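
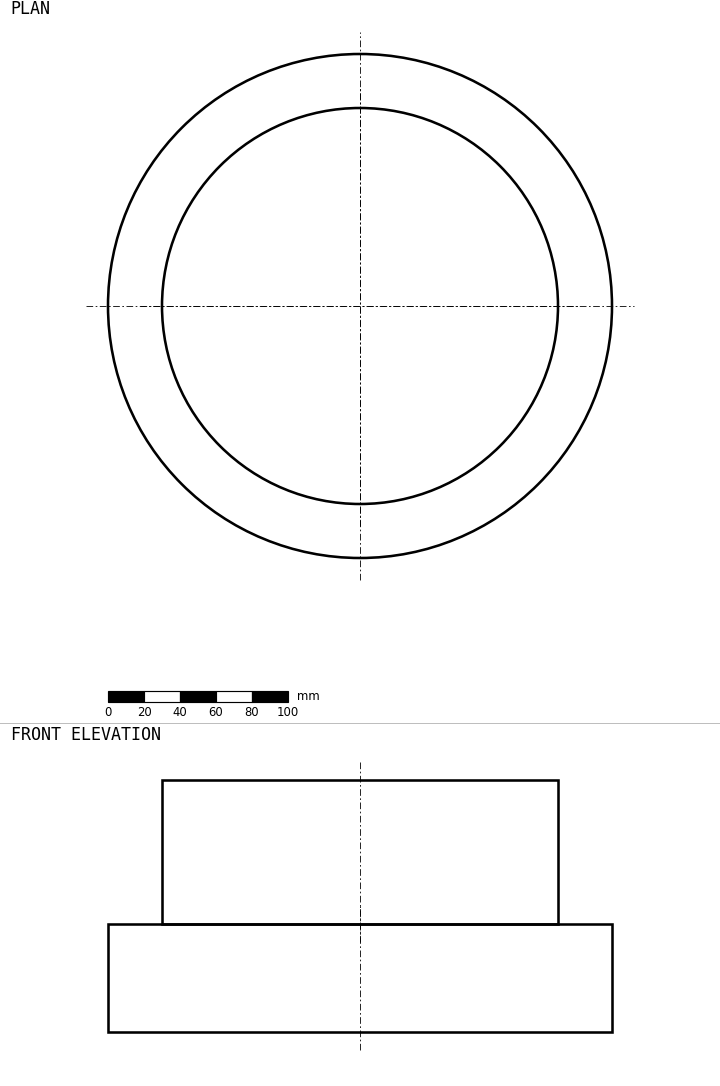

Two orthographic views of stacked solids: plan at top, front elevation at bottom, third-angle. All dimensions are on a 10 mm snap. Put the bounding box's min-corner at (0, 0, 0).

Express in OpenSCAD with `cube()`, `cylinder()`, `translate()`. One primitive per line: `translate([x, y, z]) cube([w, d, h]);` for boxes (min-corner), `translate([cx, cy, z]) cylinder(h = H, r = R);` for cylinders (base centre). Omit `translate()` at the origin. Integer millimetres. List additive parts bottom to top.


translate([140, 140, 0]) cylinder(h = 60, r = 140);
translate([140, 140, 60]) cylinder(h = 80, r = 110);


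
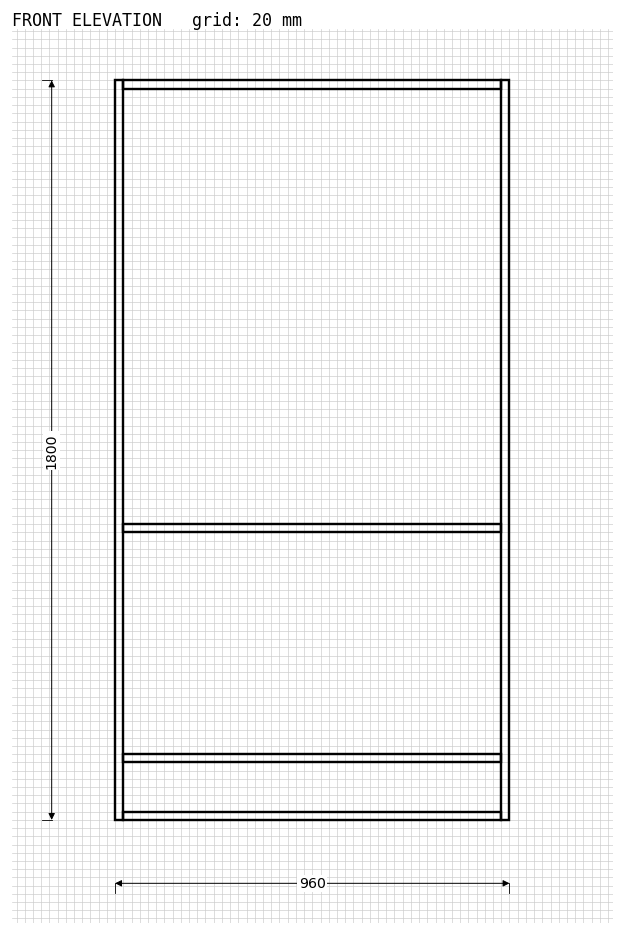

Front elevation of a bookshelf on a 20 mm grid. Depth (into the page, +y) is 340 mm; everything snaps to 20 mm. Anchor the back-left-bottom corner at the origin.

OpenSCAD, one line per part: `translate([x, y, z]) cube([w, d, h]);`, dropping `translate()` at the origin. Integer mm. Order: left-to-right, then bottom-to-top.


cube([20, 340, 1800]);
translate([20, 0, 0]) cube([920, 340, 20]);
translate([20, 0, 140]) cube([920, 340, 20]);
translate([20, 0, 700]) cube([920, 340, 20]);
translate([20, 0, 1780]) cube([920, 340, 20]);
translate([940, 0, 0]) cube([20, 340, 1800]);


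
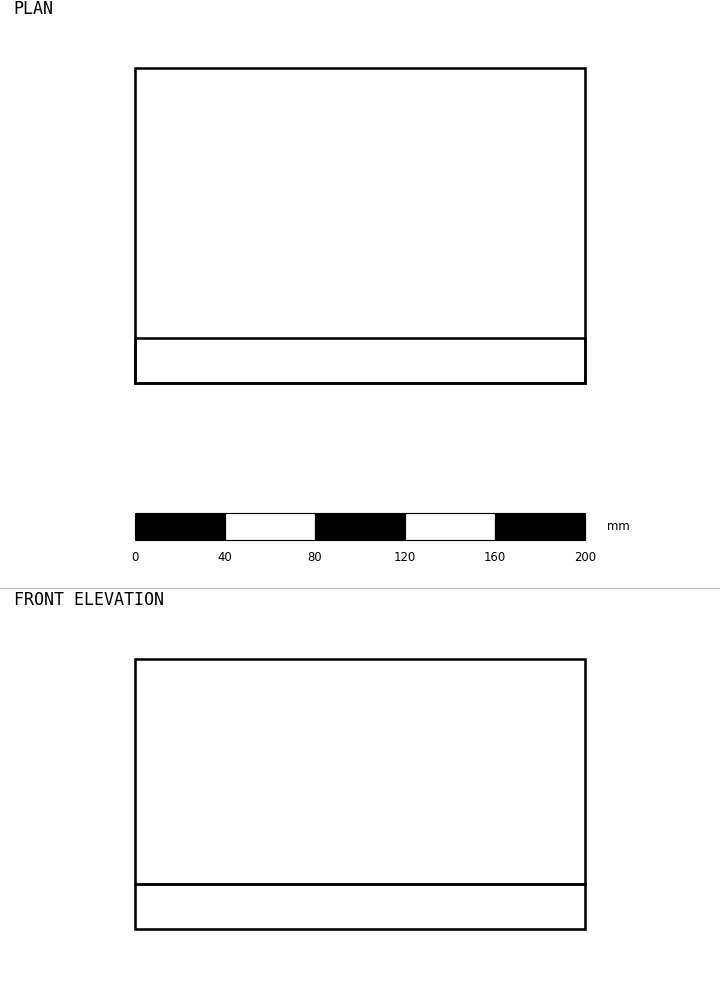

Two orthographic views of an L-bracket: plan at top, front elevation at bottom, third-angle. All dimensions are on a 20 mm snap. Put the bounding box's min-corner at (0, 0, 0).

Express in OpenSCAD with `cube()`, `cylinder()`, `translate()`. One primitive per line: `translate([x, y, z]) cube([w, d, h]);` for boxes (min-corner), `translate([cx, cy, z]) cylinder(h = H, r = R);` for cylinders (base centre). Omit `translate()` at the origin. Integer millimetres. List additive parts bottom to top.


cube([200, 140, 20]);
translate([0, 0, 20]) cube([200, 20, 100]);


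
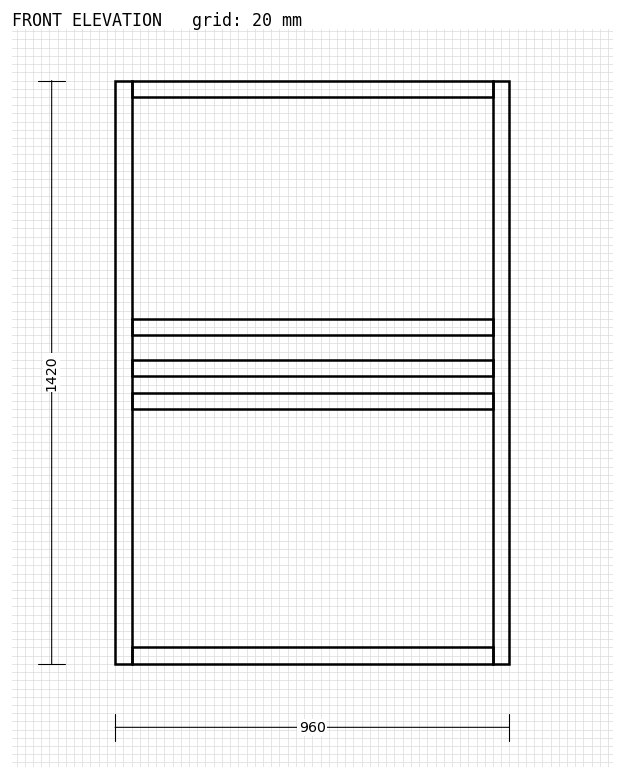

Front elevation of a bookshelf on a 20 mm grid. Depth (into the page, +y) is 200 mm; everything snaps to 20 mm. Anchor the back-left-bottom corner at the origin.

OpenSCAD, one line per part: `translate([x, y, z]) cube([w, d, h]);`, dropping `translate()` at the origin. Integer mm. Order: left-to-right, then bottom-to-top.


cube([40, 200, 1420]);
translate([40, 0, 0]) cube([880, 200, 40]);
translate([40, 0, 620]) cube([880, 200, 40]);
translate([40, 0, 700]) cube([880, 200, 40]);
translate([40, 0, 800]) cube([880, 200, 40]);
translate([40, 0, 1380]) cube([880, 200, 40]);
translate([920, 0, 0]) cube([40, 200, 1420]);


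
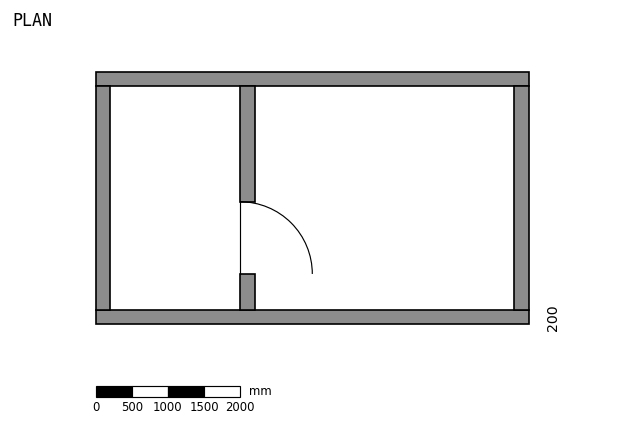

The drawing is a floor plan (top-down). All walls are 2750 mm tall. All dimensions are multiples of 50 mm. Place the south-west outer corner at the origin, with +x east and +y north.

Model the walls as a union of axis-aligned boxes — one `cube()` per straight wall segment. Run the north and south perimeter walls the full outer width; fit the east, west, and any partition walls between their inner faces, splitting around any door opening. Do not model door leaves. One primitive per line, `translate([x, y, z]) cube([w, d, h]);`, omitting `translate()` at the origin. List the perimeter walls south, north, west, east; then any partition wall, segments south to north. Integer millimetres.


cube([6000, 200, 2750]);
translate([0, 3300, 0]) cube([6000, 200, 2750]);
translate([0, 200, 0]) cube([200, 3100, 2750]);
translate([5800, 200, 0]) cube([200, 3100, 2750]);
translate([2000, 200, 0]) cube([200, 500, 2750]);
translate([2000, 1700, 0]) cube([200, 1600, 2750]);


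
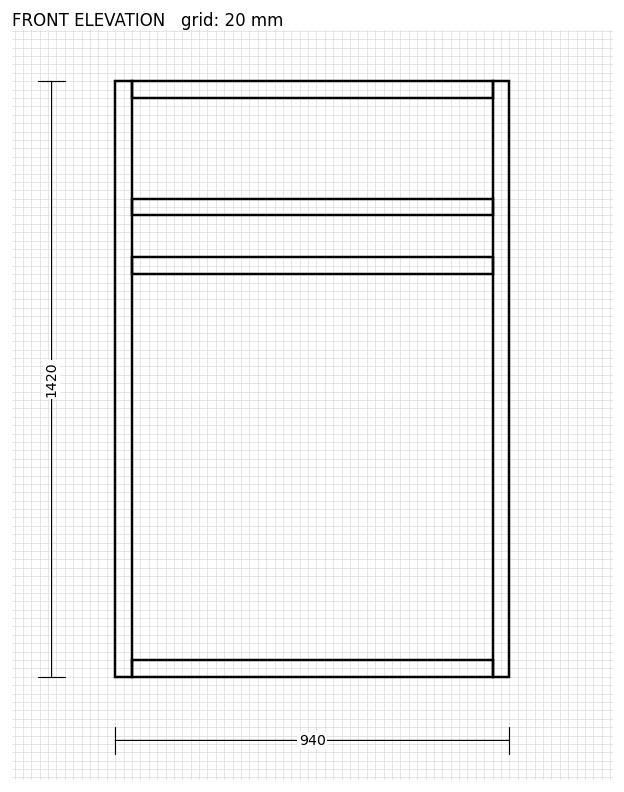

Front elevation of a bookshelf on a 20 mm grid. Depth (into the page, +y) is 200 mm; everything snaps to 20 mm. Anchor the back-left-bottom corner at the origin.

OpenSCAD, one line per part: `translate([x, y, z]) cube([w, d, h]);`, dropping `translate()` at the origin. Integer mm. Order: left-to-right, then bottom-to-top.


cube([40, 200, 1420]);
translate([40, 0, 0]) cube([860, 200, 40]);
translate([40, 0, 960]) cube([860, 200, 40]);
translate([40, 0, 1100]) cube([860, 200, 40]);
translate([40, 0, 1380]) cube([860, 200, 40]);
translate([900, 0, 0]) cube([40, 200, 1420]);


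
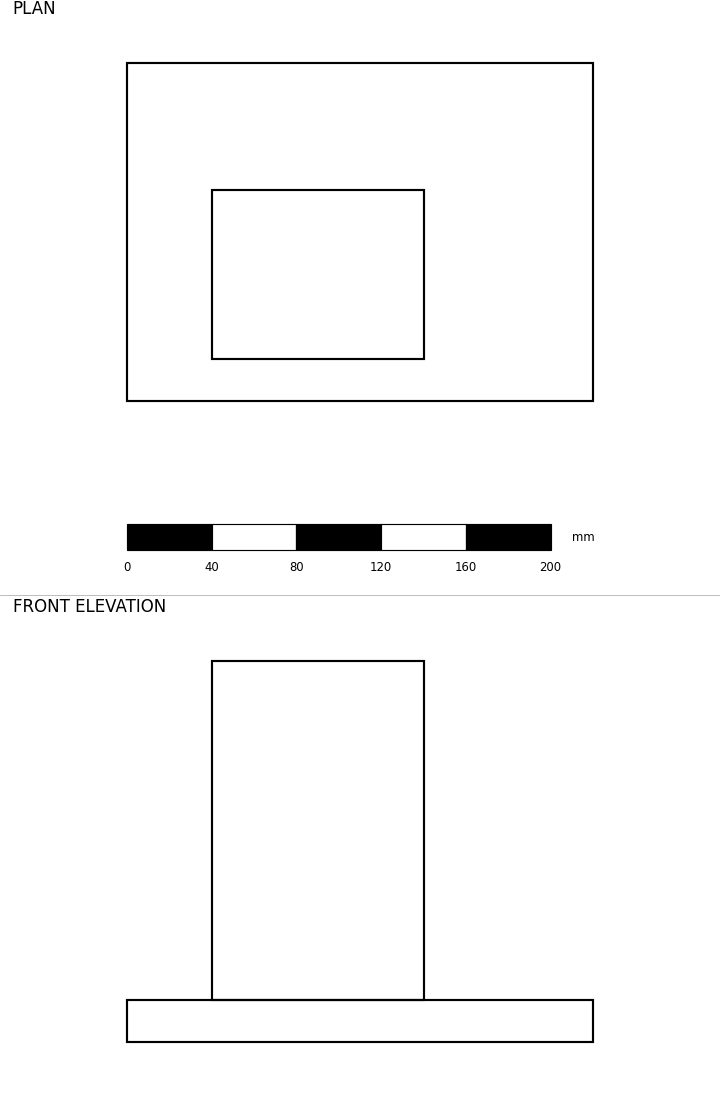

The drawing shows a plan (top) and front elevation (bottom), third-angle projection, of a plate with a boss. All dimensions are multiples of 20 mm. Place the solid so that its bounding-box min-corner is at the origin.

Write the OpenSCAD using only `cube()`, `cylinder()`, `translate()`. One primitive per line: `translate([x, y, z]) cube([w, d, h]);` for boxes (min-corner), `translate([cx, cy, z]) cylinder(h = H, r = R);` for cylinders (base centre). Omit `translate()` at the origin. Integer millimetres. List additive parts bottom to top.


cube([220, 160, 20]);
translate([40, 20, 20]) cube([100, 80, 160]);


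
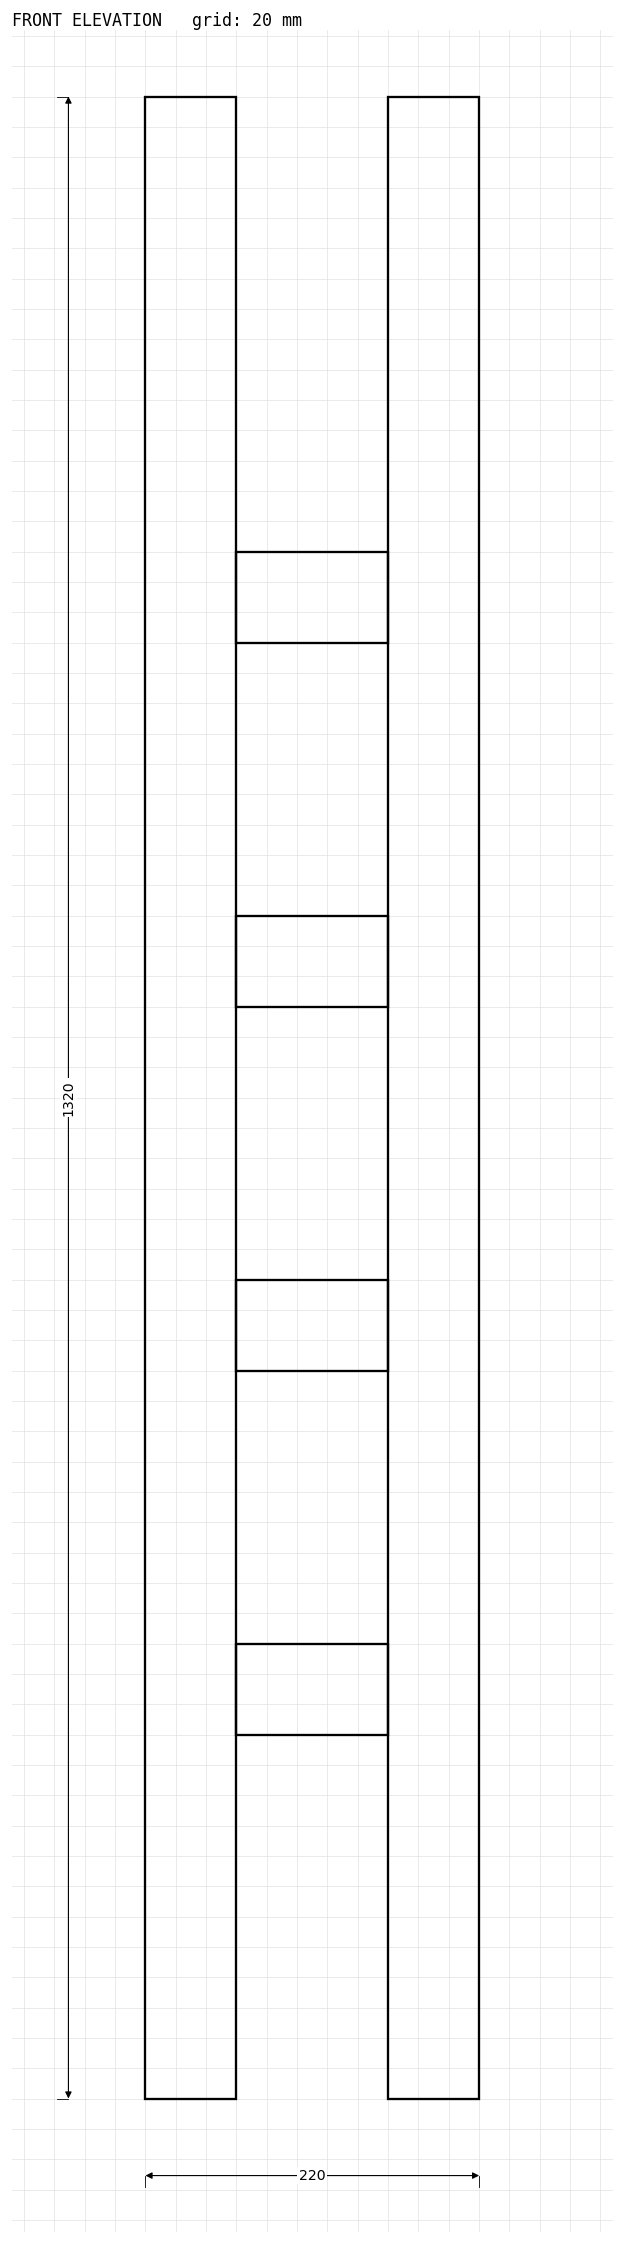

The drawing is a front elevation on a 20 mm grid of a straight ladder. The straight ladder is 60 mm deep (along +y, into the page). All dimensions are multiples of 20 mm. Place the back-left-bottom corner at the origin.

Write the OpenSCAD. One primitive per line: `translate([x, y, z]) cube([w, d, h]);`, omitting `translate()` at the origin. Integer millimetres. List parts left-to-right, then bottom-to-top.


cube([60, 60, 1320]);
translate([60, 0, 240]) cube([100, 60, 60]);
translate([60, 0, 480]) cube([100, 60, 60]);
translate([60, 0, 720]) cube([100, 60, 60]);
translate([60, 0, 960]) cube([100, 60, 60]);
translate([160, 0, 0]) cube([60, 60, 1320]);


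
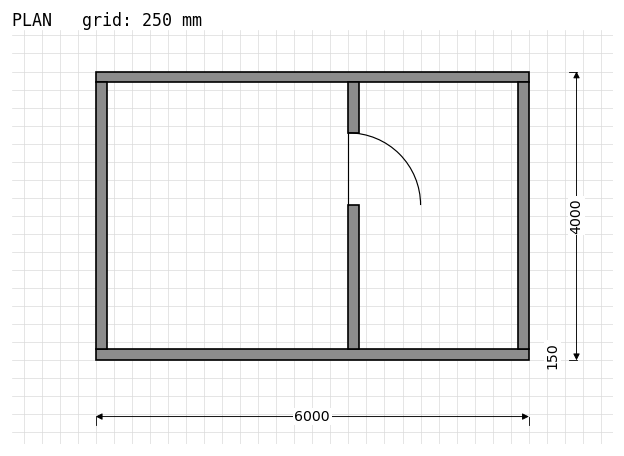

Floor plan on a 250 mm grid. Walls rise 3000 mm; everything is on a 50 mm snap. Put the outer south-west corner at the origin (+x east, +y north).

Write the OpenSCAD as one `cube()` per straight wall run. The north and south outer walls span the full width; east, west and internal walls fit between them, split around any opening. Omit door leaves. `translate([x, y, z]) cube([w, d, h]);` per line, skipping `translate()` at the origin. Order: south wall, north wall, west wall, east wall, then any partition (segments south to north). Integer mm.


cube([6000, 150, 3000]);
translate([0, 3850, 0]) cube([6000, 150, 3000]);
translate([0, 150, 0]) cube([150, 3700, 3000]);
translate([5850, 150, 0]) cube([150, 3700, 3000]);
translate([3500, 150, 0]) cube([150, 2000, 3000]);
translate([3500, 3150, 0]) cube([150, 700, 3000]);


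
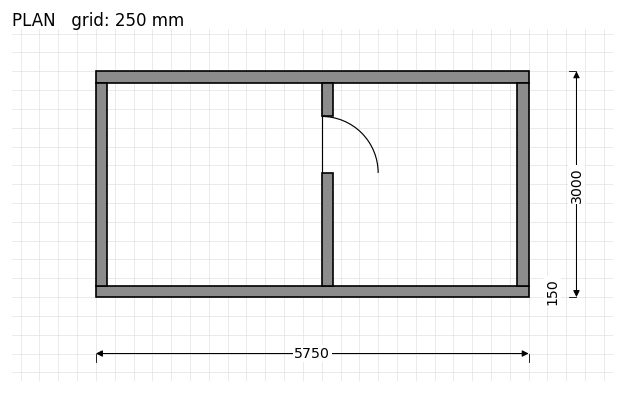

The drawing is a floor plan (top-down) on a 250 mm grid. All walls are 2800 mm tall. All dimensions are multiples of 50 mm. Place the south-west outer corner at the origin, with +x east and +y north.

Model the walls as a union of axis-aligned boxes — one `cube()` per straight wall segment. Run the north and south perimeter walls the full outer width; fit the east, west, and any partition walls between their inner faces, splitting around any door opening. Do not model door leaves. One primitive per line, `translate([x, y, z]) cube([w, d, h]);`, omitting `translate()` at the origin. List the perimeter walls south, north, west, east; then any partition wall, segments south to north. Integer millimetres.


cube([5750, 150, 2800]);
translate([0, 2850, 0]) cube([5750, 150, 2800]);
translate([0, 150, 0]) cube([150, 2700, 2800]);
translate([5600, 150, 0]) cube([150, 2700, 2800]);
translate([3000, 150, 0]) cube([150, 1500, 2800]);
translate([3000, 2400, 0]) cube([150, 450, 2800]);


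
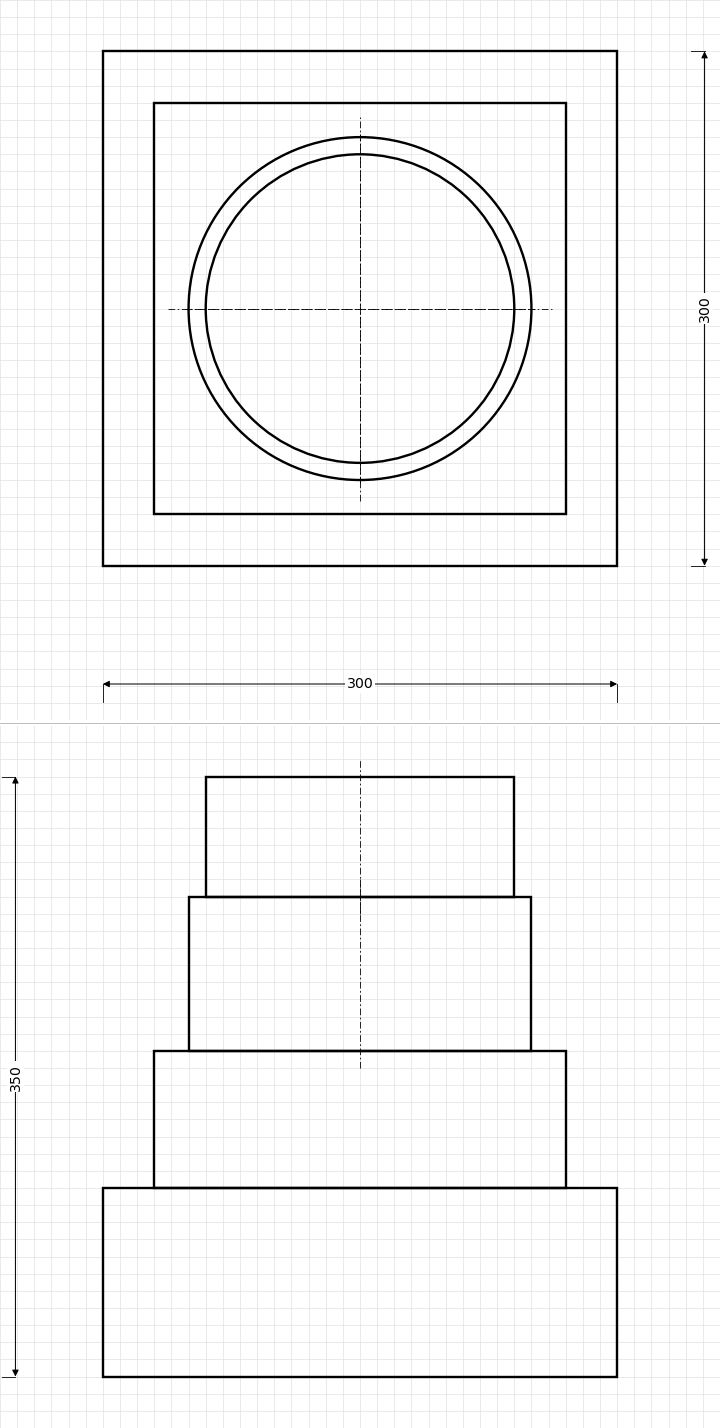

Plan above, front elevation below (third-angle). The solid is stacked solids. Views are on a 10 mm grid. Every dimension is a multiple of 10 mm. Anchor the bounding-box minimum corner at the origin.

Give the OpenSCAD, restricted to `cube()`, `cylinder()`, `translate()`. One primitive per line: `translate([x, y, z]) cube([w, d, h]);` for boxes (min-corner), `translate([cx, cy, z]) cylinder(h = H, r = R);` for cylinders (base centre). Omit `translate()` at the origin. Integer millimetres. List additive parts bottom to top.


cube([300, 300, 110]);
translate([30, 30, 110]) cube([240, 240, 80]);
translate([150, 150, 190]) cylinder(h = 90, r = 100);
translate([150, 150, 280]) cylinder(h = 70, r = 90);


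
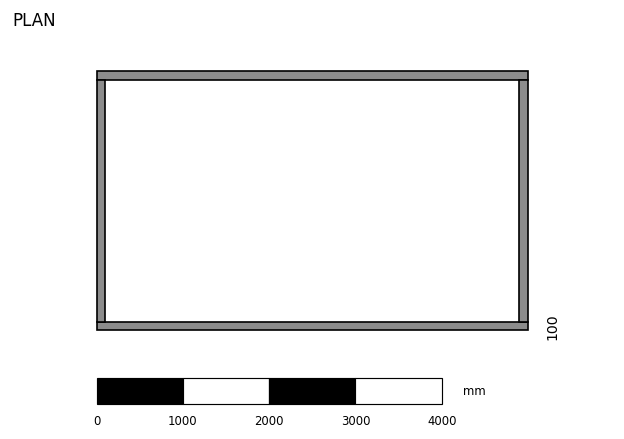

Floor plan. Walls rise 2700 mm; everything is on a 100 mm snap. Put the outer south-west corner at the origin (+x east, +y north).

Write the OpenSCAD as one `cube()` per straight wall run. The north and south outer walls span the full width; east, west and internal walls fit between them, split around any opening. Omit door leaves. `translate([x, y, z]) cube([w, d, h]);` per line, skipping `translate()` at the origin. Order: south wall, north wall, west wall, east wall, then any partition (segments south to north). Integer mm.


cube([5000, 100, 2700]);
translate([0, 2900, 0]) cube([5000, 100, 2700]);
translate([0, 100, 0]) cube([100, 2800, 2700]);
translate([4900, 100, 0]) cube([100, 2800, 2700]);


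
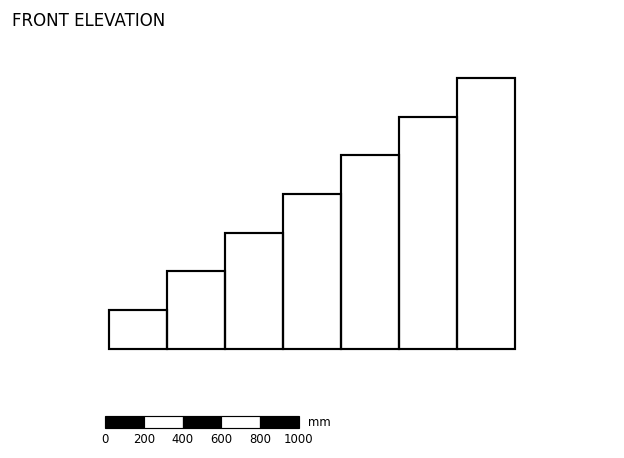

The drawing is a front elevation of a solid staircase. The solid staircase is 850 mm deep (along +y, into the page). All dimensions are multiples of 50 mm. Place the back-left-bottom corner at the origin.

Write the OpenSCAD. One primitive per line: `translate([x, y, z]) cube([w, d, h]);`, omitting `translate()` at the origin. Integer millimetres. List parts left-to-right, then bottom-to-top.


cube([300, 850, 200]);
translate([300, 0, 0]) cube([300, 850, 400]);
translate([600, 0, 0]) cube([300, 850, 600]);
translate([900, 0, 0]) cube([300, 850, 800]);
translate([1200, 0, 0]) cube([300, 850, 1000]);
translate([1500, 0, 0]) cube([300, 850, 1200]);
translate([1800, 0, 0]) cube([300, 850, 1400]);


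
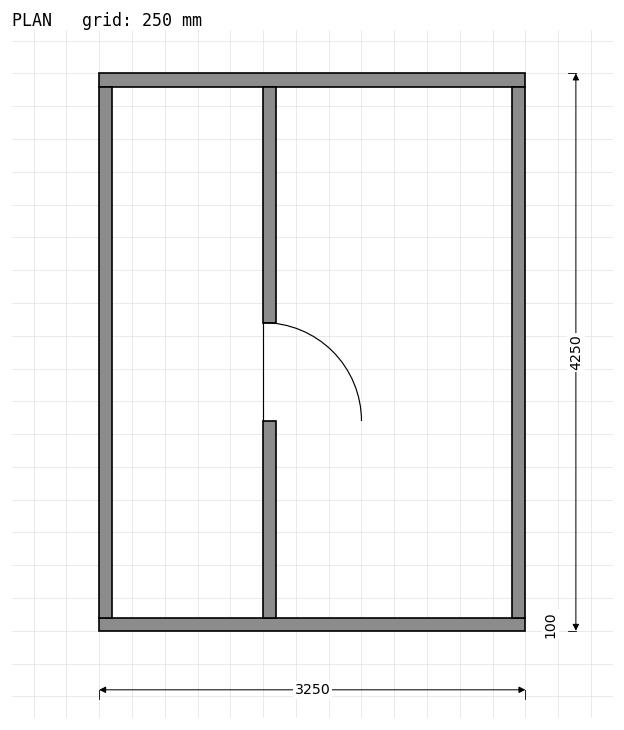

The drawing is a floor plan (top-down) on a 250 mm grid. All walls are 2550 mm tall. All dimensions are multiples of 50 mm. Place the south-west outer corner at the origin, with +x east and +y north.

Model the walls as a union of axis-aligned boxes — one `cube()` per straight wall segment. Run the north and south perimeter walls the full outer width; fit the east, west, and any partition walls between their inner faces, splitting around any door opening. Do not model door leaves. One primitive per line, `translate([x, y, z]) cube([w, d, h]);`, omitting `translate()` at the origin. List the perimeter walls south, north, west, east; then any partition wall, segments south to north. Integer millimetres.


cube([3250, 100, 2550]);
translate([0, 4150, 0]) cube([3250, 100, 2550]);
translate([0, 100, 0]) cube([100, 4050, 2550]);
translate([3150, 100, 0]) cube([100, 4050, 2550]);
translate([1250, 100, 0]) cube([100, 1500, 2550]);
translate([1250, 2350, 0]) cube([100, 1800, 2550]);


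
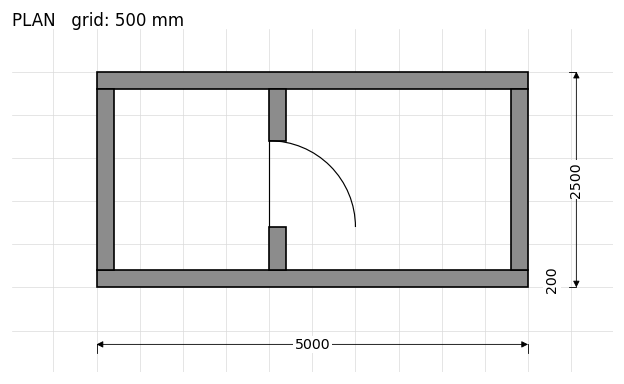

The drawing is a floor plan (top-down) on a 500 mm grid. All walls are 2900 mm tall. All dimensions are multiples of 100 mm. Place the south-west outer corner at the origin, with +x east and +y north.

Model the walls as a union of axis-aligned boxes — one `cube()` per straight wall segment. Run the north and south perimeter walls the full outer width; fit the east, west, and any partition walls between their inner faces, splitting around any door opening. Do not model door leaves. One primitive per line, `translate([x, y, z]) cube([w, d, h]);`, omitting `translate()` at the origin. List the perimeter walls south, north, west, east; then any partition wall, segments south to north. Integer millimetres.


cube([5000, 200, 2900]);
translate([0, 2300, 0]) cube([5000, 200, 2900]);
translate([0, 200, 0]) cube([200, 2100, 2900]);
translate([4800, 200, 0]) cube([200, 2100, 2900]);
translate([2000, 200, 0]) cube([200, 500, 2900]);
translate([2000, 1700, 0]) cube([200, 600, 2900]);


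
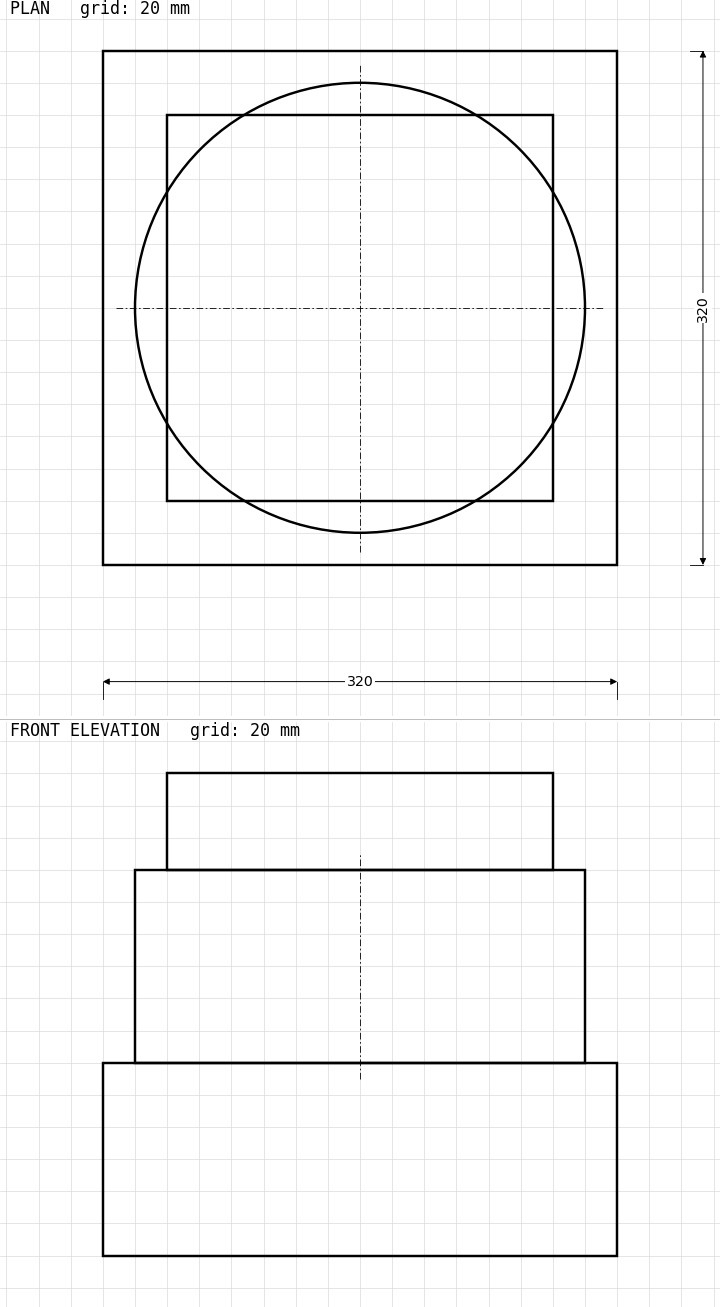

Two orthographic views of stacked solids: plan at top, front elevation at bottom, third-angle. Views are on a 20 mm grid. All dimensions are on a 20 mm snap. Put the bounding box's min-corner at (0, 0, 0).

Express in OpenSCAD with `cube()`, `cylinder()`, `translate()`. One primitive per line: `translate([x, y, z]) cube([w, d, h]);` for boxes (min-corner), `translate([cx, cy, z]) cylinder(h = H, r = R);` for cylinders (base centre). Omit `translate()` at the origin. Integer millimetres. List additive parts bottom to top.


cube([320, 320, 120]);
translate([160, 160, 120]) cylinder(h = 120, r = 140);
translate([40, 40, 240]) cube([240, 240, 60]);


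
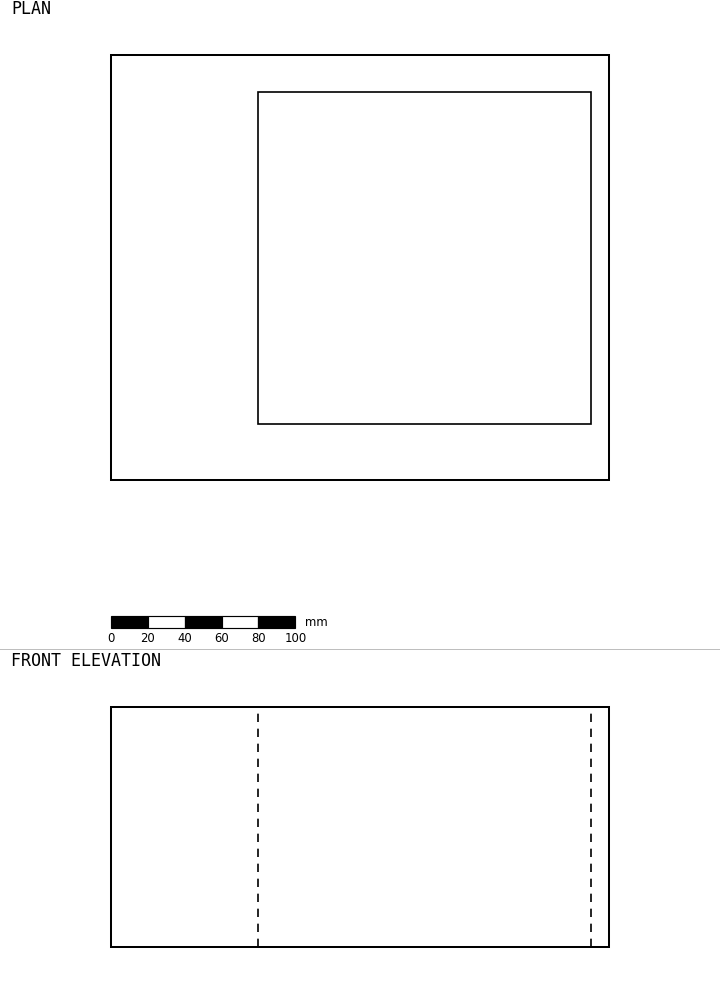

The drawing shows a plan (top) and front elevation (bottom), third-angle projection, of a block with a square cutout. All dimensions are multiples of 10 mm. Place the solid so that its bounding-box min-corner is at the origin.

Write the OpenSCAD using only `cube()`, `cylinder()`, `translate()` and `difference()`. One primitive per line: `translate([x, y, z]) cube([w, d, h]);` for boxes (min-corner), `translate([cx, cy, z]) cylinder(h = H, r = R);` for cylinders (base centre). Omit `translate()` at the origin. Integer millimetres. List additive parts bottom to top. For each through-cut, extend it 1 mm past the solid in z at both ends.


difference() {
  cube([270, 230, 130]);
  translate([80, 30, -1]) cube([180, 180, 132]);
}


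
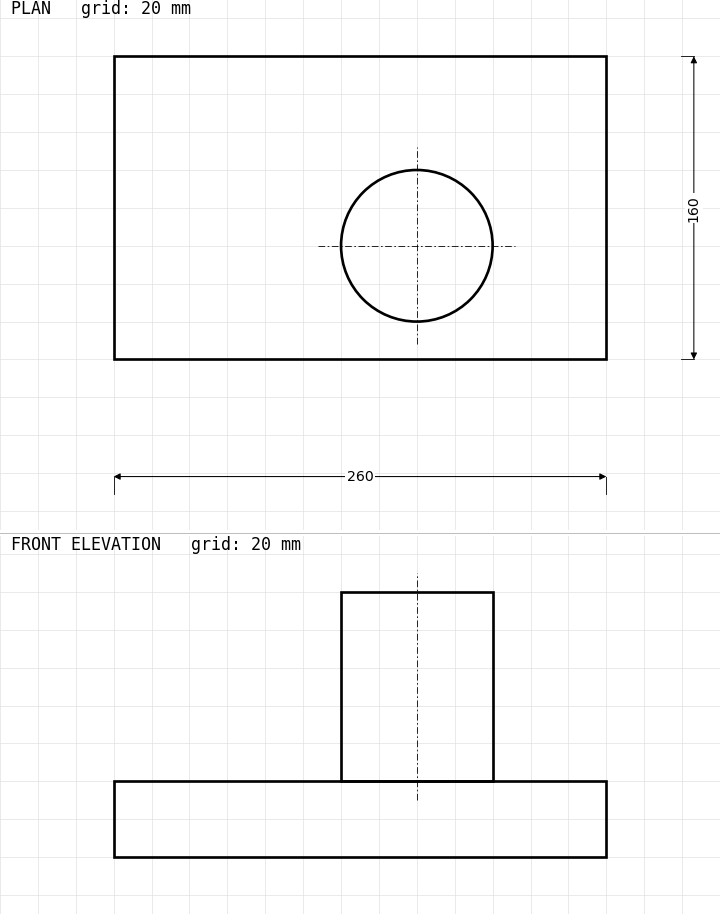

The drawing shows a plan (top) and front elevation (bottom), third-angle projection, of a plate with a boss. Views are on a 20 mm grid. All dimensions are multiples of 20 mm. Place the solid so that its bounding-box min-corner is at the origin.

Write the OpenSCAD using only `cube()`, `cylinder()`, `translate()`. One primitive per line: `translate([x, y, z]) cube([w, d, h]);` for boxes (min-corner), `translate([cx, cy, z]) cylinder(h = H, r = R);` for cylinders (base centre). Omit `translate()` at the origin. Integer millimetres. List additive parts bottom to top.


cube([260, 160, 40]);
translate([160, 60, 40]) cylinder(h = 100, r = 40);


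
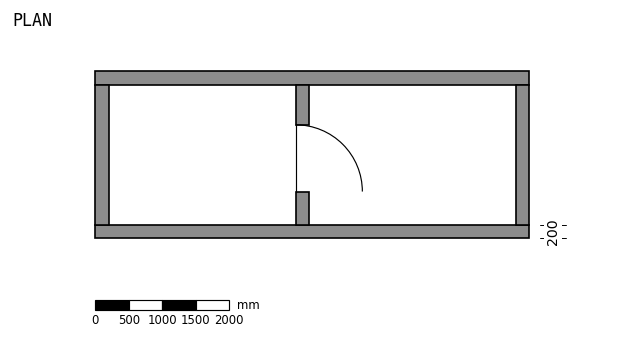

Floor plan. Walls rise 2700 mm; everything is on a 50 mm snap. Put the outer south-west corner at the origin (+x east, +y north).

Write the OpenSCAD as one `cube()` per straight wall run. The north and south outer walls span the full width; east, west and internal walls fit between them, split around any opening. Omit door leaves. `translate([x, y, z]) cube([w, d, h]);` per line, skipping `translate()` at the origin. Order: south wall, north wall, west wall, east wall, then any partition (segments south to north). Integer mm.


cube([6500, 200, 2700]);
translate([0, 2300, 0]) cube([6500, 200, 2700]);
translate([0, 200, 0]) cube([200, 2100, 2700]);
translate([6300, 200, 0]) cube([200, 2100, 2700]);
translate([3000, 200, 0]) cube([200, 500, 2700]);
translate([3000, 1700, 0]) cube([200, 600, 2700]);


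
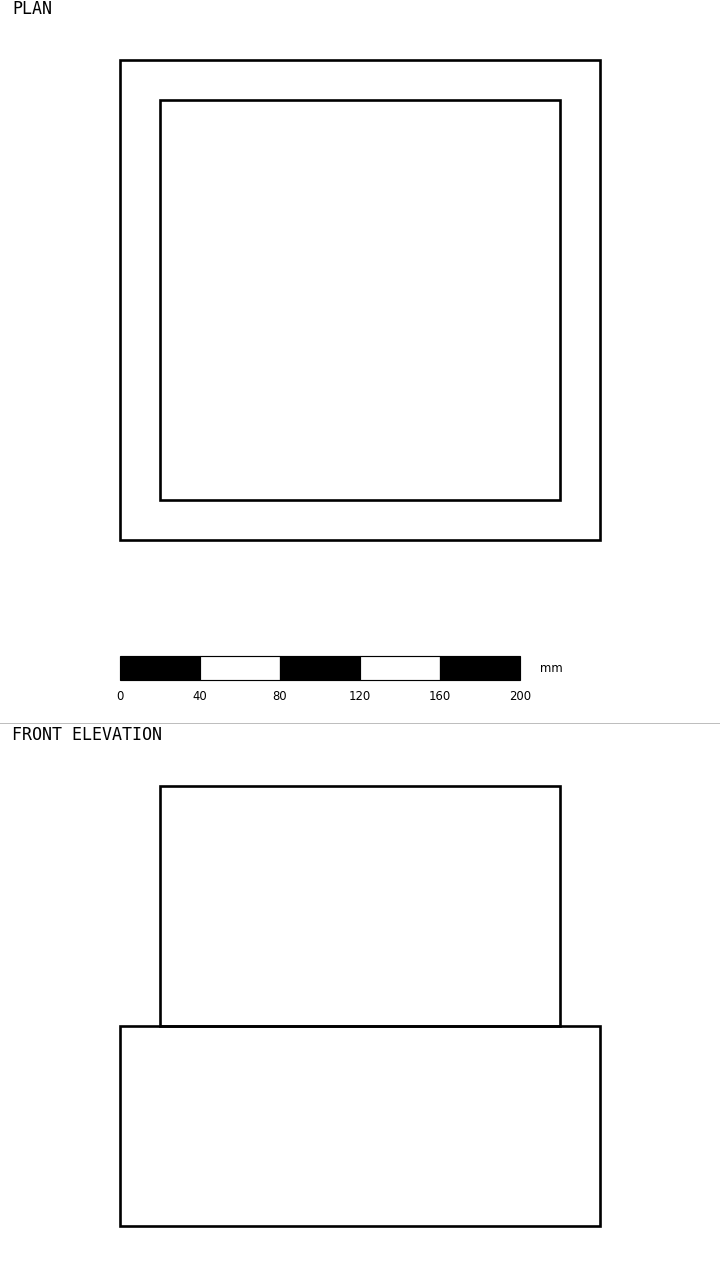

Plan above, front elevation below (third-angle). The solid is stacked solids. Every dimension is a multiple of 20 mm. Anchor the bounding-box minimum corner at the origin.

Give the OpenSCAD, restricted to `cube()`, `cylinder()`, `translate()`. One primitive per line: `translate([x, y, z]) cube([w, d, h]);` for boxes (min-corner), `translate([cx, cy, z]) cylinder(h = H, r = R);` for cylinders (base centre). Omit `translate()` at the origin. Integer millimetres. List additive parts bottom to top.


cube([240, 240, 100]);
translate([20, 20, 100]) cube([200, 200, 120]);


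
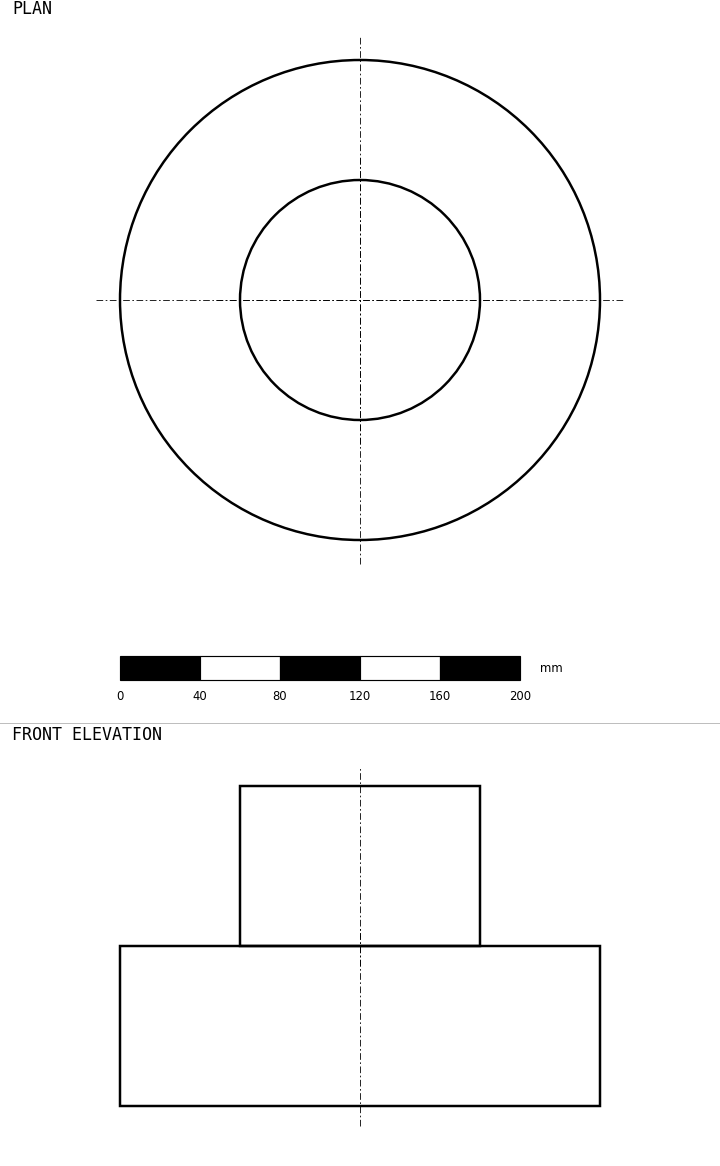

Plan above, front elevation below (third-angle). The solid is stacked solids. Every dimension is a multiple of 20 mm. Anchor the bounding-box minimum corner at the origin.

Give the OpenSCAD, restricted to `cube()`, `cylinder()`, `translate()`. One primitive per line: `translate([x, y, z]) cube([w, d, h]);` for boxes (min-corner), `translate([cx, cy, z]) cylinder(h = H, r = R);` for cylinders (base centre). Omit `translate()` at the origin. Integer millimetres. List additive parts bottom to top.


translate([120, 120, 0]) cylinder(h = 80, r = 120);
translate([120, 120, 80]) cylinder(h = 80, r = 60);


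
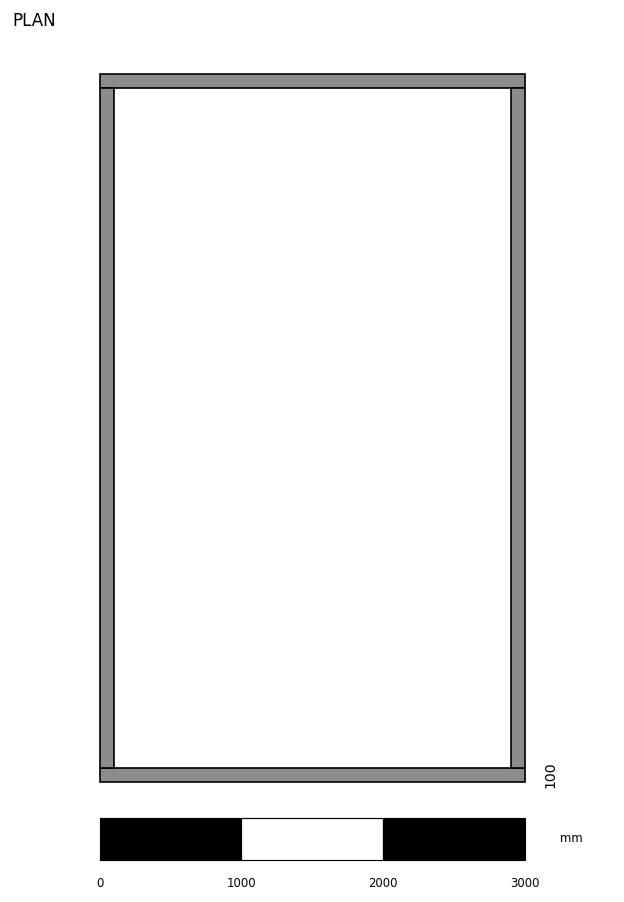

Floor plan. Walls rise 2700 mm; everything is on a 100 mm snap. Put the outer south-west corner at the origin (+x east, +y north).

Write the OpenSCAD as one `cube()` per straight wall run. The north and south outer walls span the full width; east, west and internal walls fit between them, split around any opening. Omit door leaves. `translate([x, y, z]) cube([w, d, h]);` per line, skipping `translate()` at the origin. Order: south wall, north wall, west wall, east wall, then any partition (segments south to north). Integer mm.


cube([3000, 100, 2700]);
translate([0, 4900, 0]) cube([3000, 100, 2700]);
translate([0, 100, 0]) cube([100, 4800, 2700]);
translate([2900, 100, 0]) cube([100, 4800, 2700]);


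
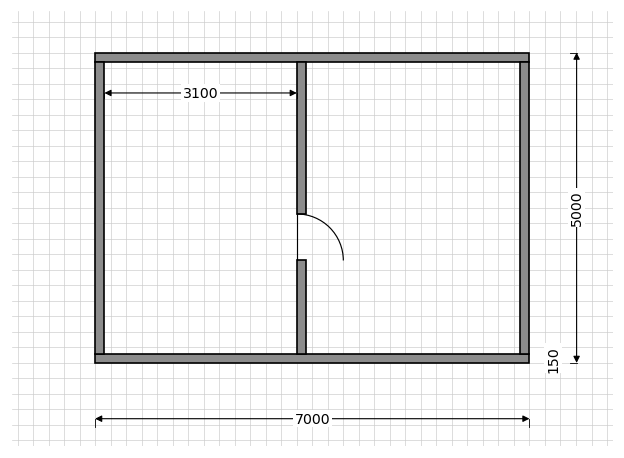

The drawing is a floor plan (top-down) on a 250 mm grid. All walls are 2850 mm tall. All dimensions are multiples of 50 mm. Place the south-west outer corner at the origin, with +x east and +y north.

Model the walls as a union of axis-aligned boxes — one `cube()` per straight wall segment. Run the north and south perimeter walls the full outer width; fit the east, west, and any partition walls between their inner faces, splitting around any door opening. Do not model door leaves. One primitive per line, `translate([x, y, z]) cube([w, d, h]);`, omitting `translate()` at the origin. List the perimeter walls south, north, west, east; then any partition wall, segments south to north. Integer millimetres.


cube([7000, 150, 2850]);
translate([0, 4850, 0]) cube([7000, 150, 2850]);
translate([0, 150, 0]) cube([150, 4700, 2850]);
translate([6850, 150, 0]) cube([150, 4700, 2850]);
translate([3250, 150, 0]) cube([150, 1500, 2850]);
translate([3250, 2400, 0]) cube([150, 2450, 2850]);


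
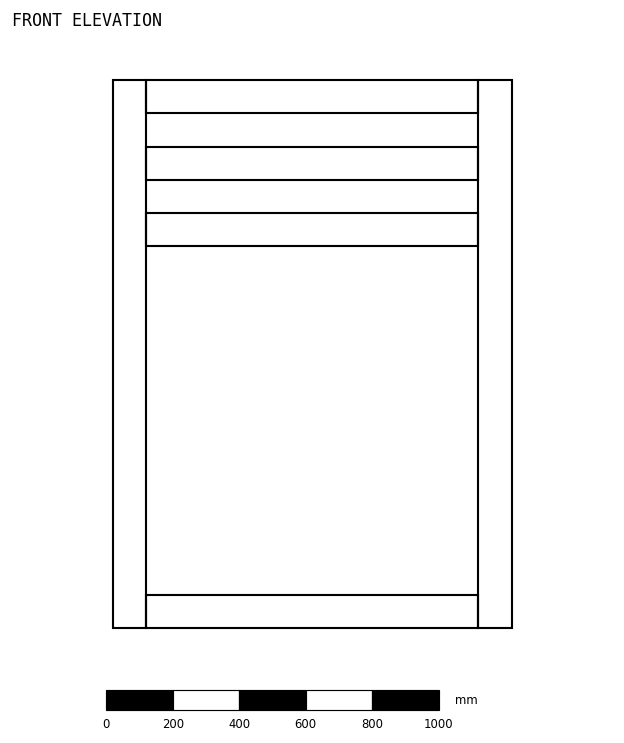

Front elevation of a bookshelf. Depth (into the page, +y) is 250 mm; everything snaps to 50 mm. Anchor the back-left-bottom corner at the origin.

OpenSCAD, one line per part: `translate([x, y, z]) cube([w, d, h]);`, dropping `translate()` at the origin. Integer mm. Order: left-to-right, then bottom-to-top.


cube([100, 250, 1650]);
translate([100, 0, 0]) cube([1000, 250, 100]);
translate([100, 0, 1150]) cube([1000, 250, 100]);
translate([100, 0, 1350]) cube([1000, 250, 100]);
translate([100, 0, 1550]) cube([1000, 250, 100]);
translate([1100, 0, 0]) cube([100, 250, 1650]);


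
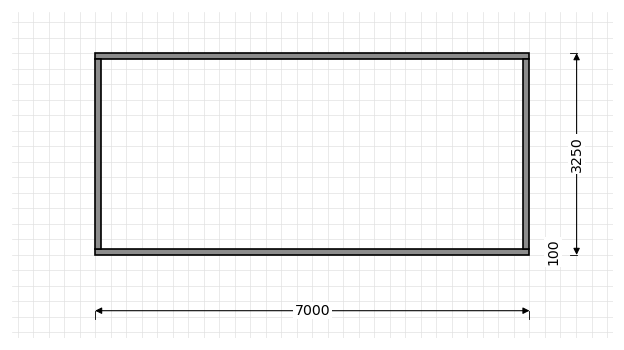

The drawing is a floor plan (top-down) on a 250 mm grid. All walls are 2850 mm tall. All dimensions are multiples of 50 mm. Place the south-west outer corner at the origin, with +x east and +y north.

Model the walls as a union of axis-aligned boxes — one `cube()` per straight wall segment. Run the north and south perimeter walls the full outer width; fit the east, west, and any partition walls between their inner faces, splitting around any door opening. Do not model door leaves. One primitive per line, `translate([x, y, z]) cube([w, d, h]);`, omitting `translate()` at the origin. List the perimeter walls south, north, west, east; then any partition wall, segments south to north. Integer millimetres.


cube([7000, 100, 2850]);
translate([0, 3150, 0]) cube([7000, 100, 2850]);
translate([0, 100, 0]) cube([100, 3050, 2850]);
translate([6900, 100, 0]) cube([100, 3050, 2850]);


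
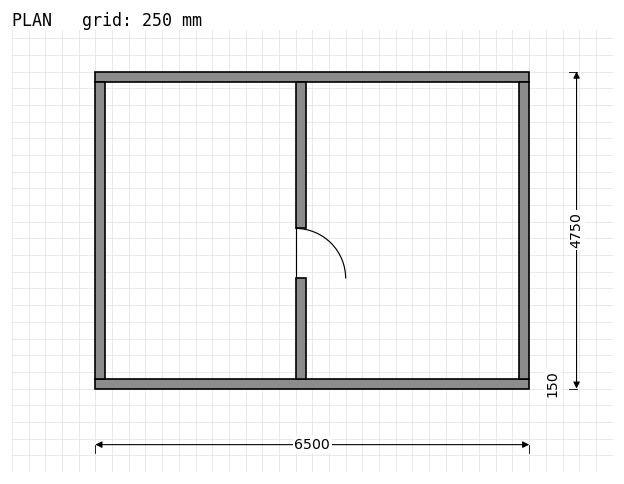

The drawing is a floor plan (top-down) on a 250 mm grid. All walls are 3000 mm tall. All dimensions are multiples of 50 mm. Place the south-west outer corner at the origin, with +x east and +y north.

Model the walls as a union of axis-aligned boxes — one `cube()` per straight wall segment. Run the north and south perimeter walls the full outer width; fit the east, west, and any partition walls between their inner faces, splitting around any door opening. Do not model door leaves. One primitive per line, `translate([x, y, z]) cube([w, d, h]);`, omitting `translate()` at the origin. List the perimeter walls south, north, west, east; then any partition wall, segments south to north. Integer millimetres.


cube([6500, 150, 3000]);
translate([0, 4600, 0]) cube([6500, 150, 3000]);
translate([0, 150, 0]) cube([150, 4450, 3000]);
translate([6350, 150, 0]) cube([150, 4450, 3000]);
translate([3000, 150, 0]) cube([150, 1500, 3000]);
translate([3000, 2400, 0]) cube([150, 2200, 3000]);


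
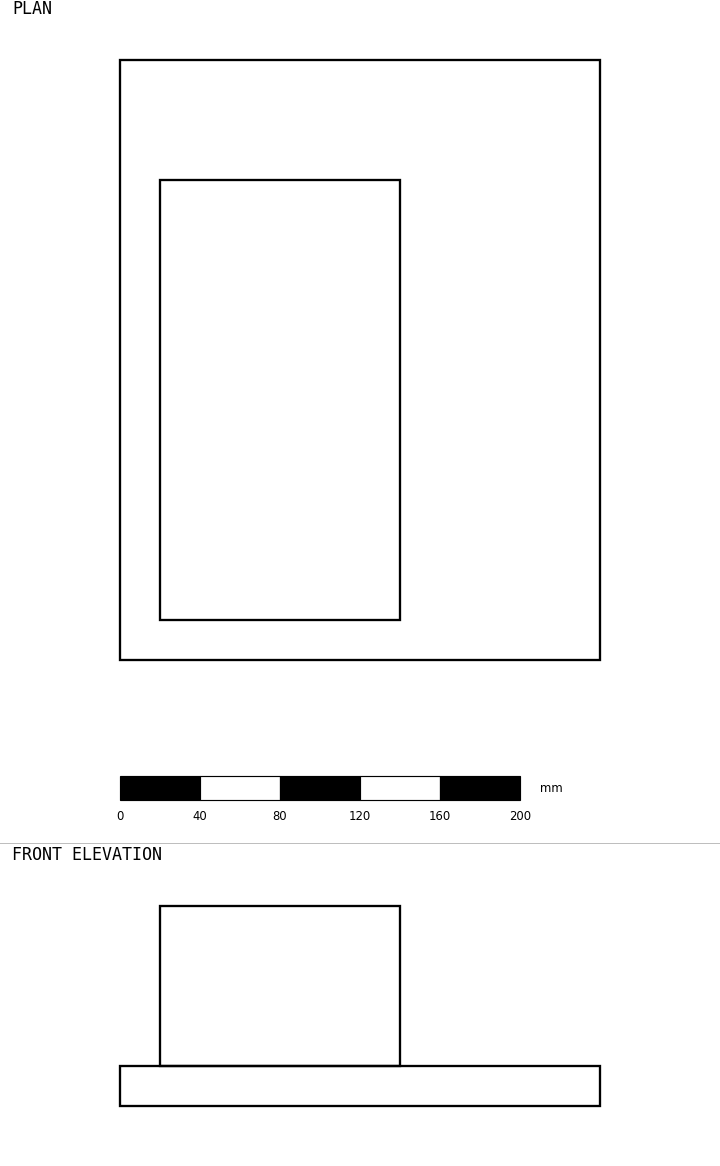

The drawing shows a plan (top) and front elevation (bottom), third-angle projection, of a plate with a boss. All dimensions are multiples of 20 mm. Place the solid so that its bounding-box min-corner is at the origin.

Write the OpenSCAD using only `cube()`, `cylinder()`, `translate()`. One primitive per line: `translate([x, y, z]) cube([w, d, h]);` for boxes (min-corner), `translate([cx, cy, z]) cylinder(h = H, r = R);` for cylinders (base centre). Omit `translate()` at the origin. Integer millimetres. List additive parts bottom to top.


cube([240, 300, 20]);
translate([20, 20, 20]) cube([120, 220, 80]);


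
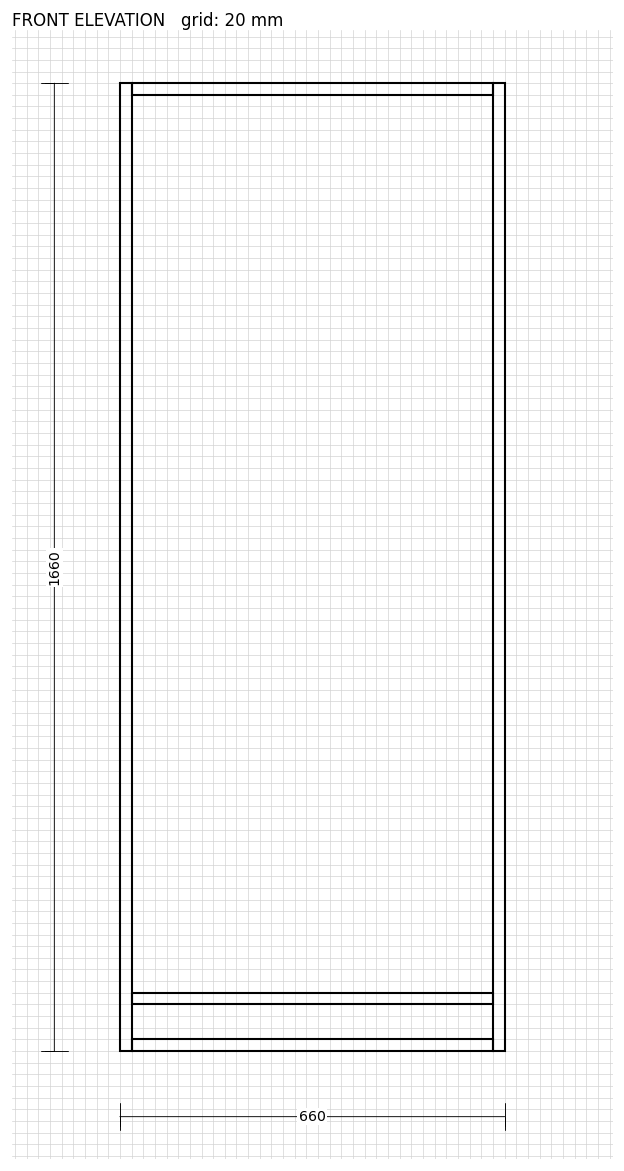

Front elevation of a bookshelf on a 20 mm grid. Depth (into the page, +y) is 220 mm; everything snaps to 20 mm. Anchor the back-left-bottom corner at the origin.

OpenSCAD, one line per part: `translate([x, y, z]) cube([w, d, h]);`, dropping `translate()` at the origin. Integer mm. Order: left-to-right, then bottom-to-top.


cube([20, 220, 1660]);
translate([20, 0, 0]) cube([620, 220, 20]);
translate([20, 0, 80]) cube([620, 220, 20]);
translate([20, 0, 1640]) cube([620, 220, 20]);
translate([640, 0, 0]) cube([20, 220, 1660]);


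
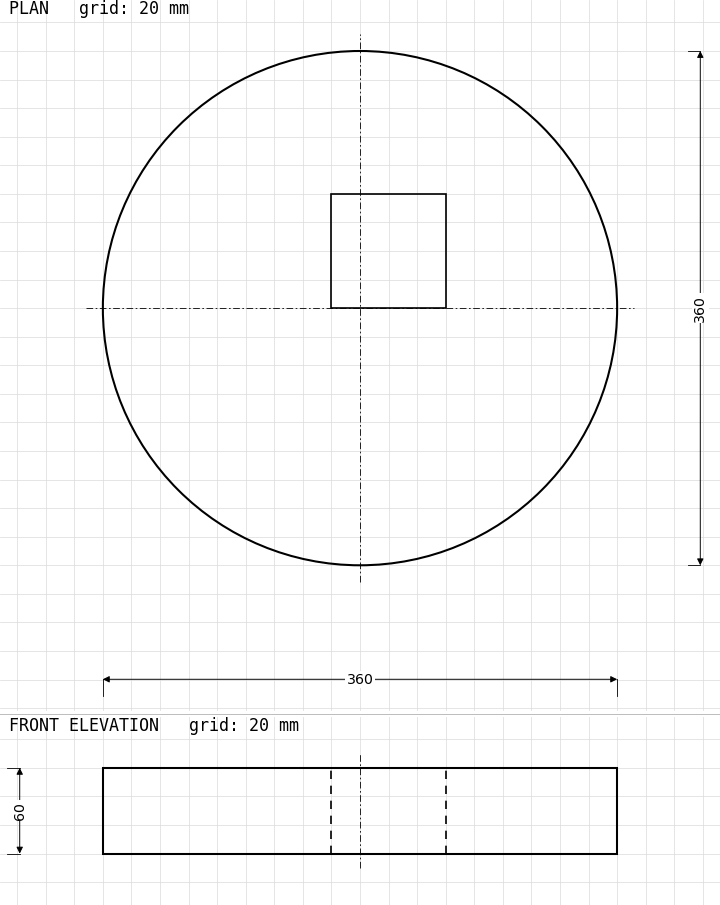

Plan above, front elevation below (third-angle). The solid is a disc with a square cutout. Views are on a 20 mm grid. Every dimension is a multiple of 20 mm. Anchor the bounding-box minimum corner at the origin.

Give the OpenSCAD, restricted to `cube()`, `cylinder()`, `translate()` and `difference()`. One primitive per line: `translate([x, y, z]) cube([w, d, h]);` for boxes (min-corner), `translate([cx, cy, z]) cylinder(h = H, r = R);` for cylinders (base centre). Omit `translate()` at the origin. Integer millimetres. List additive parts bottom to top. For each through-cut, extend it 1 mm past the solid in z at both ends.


difference() {
  translate([180, 180, 0]) cylinder(h = 60, r = 180);
  translate([160, 180, -1]) cube([80, 80, 62]);
}


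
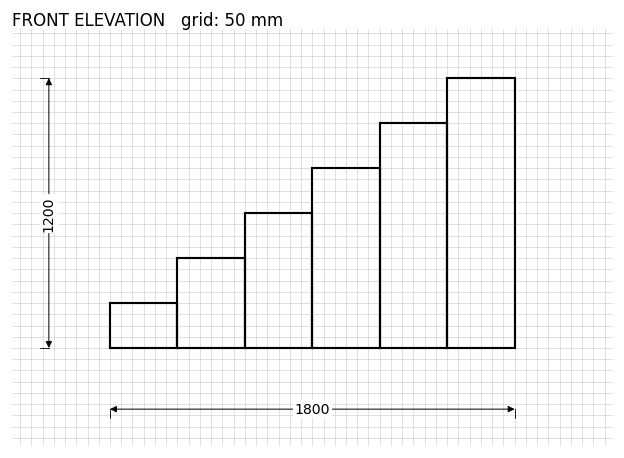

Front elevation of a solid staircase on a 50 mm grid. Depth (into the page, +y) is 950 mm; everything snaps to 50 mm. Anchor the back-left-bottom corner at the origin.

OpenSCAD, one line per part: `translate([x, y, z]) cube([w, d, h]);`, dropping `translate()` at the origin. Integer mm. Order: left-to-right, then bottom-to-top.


cube([300, 950, 200]);
translate([300, 0, 0]) cube([300, 950, 400]);
translate([600, 0, 0]) cube([300, 950, 600]);
translate([900, 0, 0]) cube([300, 950, 800]);
translate([1200, 0, 0]) cube([300, 950, 1000]);
translate([1500, 0, 0]) cube([300, 950, 1200]);


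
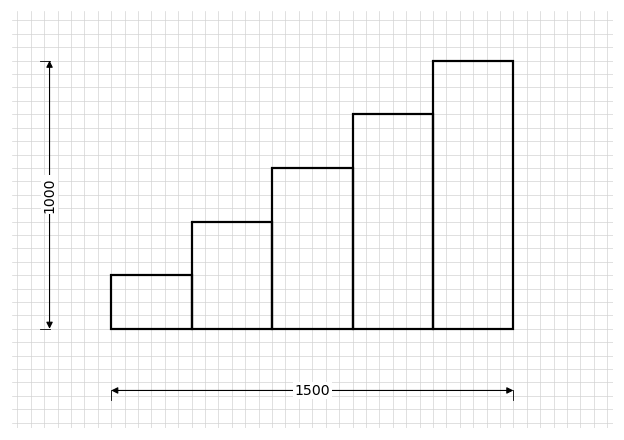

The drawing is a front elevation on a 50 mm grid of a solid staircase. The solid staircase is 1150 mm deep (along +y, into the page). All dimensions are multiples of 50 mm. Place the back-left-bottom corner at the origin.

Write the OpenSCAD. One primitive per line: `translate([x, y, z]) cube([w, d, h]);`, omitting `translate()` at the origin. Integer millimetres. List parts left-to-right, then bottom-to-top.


cube([300, 1150, 200]);
translate([300, 0, 0]) cube([300, 1150, 400]);
translate([600, 0, 0]) cube([300, 1150, 600]);
translate([900, 0, 0]) cube([300, 1150, 800]);
translate([1200, 0, 0]) cube([300, 1150, 1000]);


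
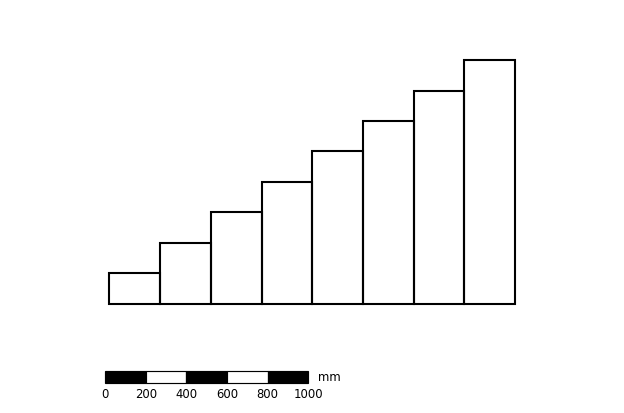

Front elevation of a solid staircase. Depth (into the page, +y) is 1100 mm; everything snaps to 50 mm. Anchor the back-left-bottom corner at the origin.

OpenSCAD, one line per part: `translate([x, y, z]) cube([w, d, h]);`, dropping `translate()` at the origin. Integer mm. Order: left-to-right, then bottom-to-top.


cube([250, 1100, 150]);
translate([250, 0, 0]) cube([250, 1100, 300]);
translate([500, 0, 0]) cube([250, 1100, 450]);
translate([750, 0, 0]) cube([250, 1100, 600]);
translate([1000, 0, 0]) cube([250, 1100, 750]);
translate([1250, 0, 0]) cube([250, 1100, 900]);
translate([1500, 0, 0]) cube([250, 1100, 1050]);
translate([1750, 0, 0]) cube([250, 1100, 1200]);


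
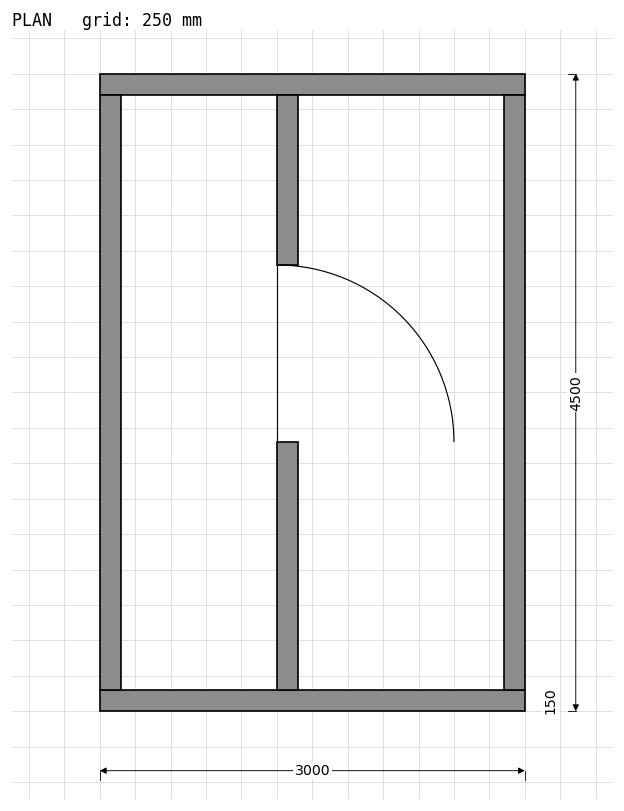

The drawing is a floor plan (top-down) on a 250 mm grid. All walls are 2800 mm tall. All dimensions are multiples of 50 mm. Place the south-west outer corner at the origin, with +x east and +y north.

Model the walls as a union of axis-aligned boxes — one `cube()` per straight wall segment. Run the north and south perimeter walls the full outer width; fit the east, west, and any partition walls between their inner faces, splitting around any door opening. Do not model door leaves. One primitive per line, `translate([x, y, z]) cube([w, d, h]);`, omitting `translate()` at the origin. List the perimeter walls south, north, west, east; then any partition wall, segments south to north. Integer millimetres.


cube([3000, 150, 2800]);
translate([0, 4350, 0]) cube([3000, 150, 2800]);
translate([0, 150, 0]) cube([150, 4200, 2800]);
translate([2850, 150, 0]) cube([150, 4200, 2800]);
translate([1250, 150, 0]) cube([150, 1750, 2800]);
translate([1250, 3150, 0]) cube([150, 1200, 2800]);


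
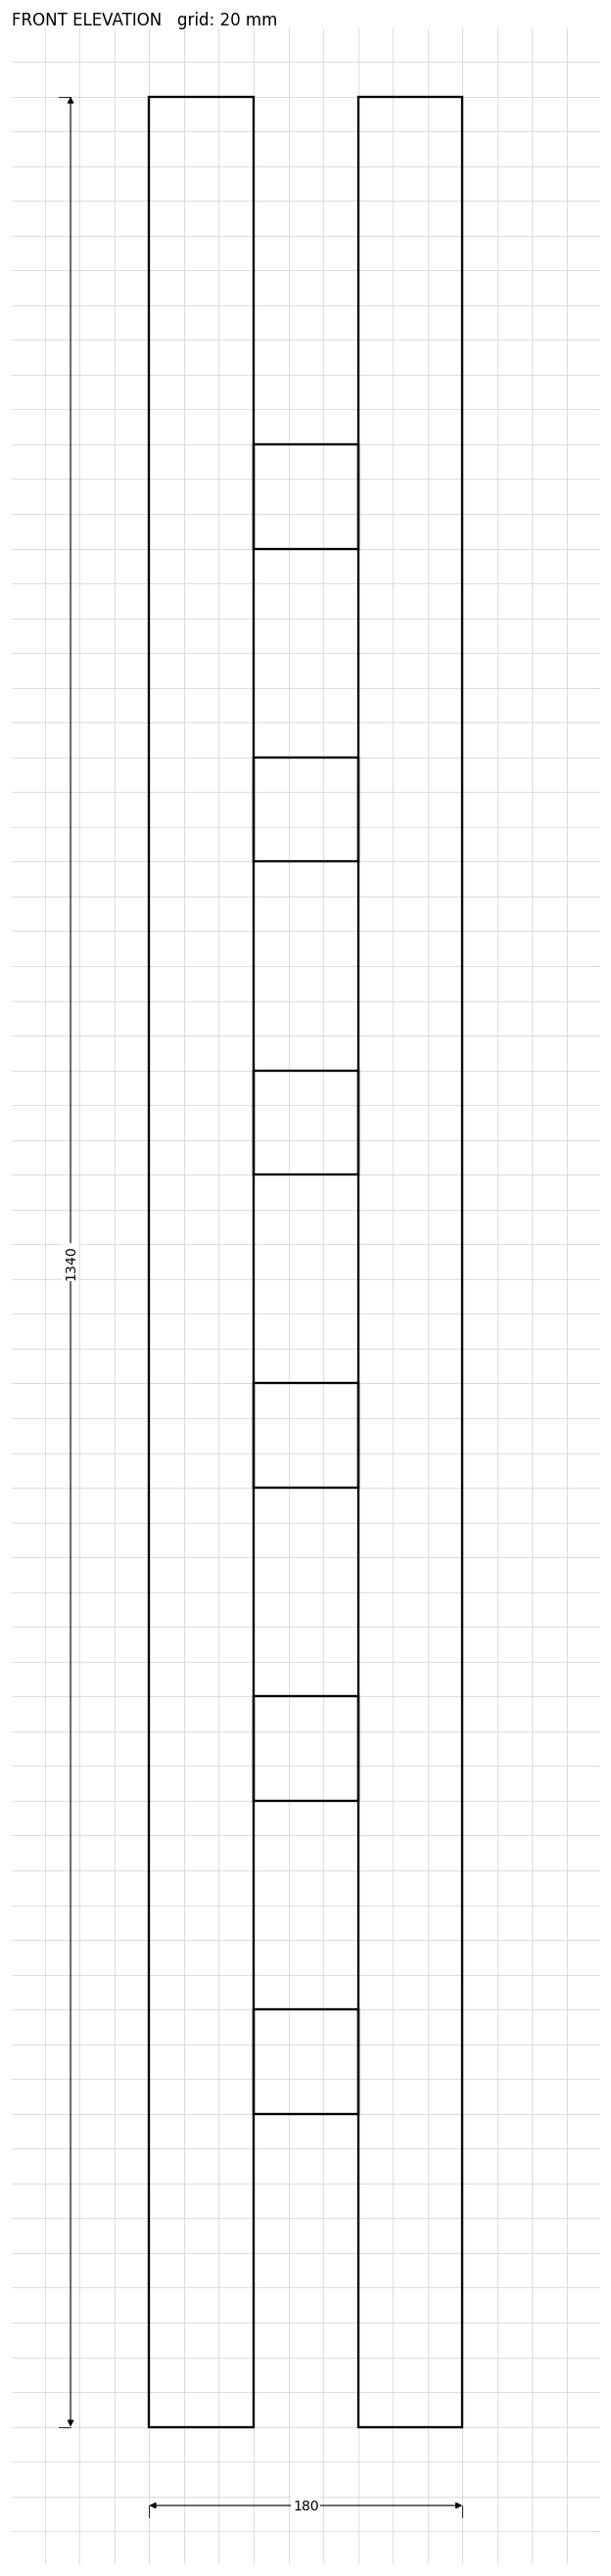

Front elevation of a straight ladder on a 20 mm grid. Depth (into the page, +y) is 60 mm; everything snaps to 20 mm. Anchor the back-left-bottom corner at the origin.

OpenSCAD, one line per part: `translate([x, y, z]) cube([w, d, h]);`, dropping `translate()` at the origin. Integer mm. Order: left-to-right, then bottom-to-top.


cube([60, 60, 1340]);
translate([60, 0, 180]) cube([60, 60, 60]);
translate([60, 0, 360]) cube([60, 60, 60]);
translate([60, 0, 540]) cube([60, 60, 60]);
translate([60, 0, 720]) cube([60, 60, 60]);
translate([60, 0, 900]) cube([60, 60, 60]);
translate([60, 0, 1080]) cube([60, 60, 60]);
translate([120, 0, 0]) cube([60, 60, 1340]);


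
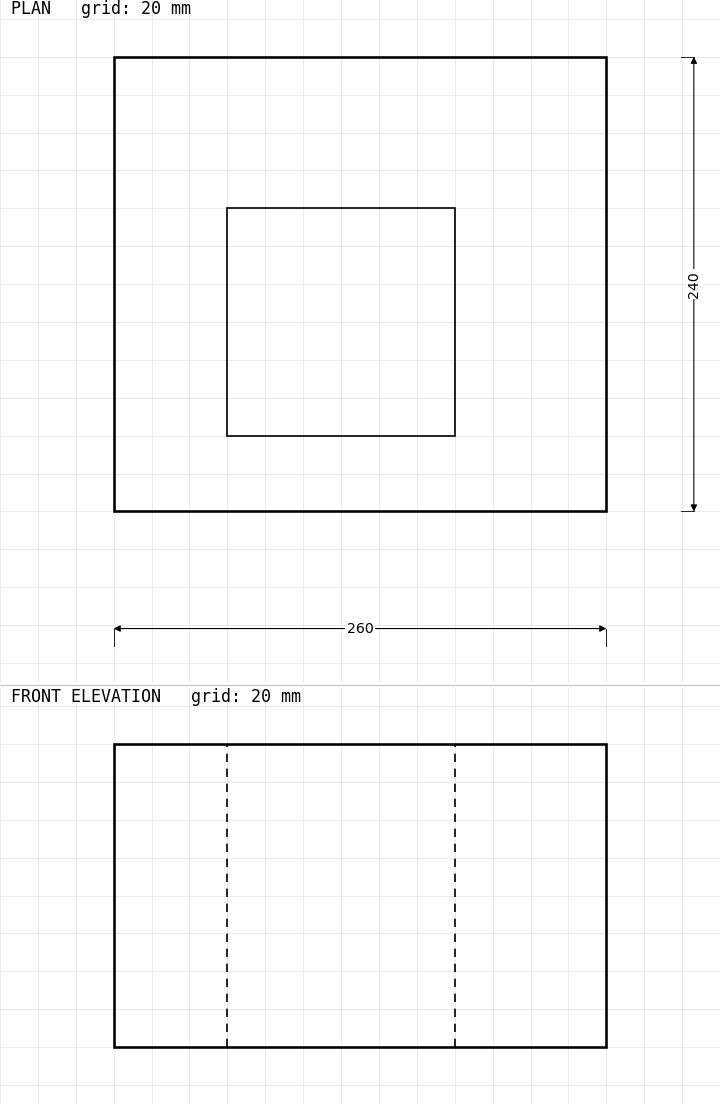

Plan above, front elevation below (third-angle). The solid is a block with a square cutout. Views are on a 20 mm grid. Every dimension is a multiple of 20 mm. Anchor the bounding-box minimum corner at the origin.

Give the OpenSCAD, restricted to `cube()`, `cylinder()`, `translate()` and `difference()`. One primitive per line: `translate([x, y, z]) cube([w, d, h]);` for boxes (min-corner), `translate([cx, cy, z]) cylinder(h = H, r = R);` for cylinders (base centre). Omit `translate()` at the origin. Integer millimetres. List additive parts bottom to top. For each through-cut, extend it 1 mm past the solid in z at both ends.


difference() {
  cube([260, 240, 160]);
  translate([60, 40, -1]) cube([120, 120, 162]);
}


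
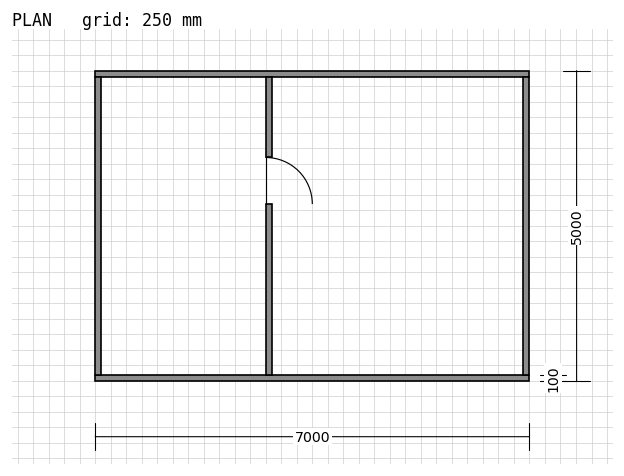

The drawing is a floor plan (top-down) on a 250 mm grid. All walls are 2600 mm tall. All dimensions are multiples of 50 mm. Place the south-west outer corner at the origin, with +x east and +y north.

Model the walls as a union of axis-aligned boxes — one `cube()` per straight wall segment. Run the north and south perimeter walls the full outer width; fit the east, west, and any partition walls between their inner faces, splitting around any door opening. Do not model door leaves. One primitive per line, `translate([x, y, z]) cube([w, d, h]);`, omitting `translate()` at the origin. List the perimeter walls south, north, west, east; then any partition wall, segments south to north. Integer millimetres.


cube([7000, 100, 2600]);
translate([0, 4900, 0]) cube([7000, 100, 2600]);
translate([0, 100, 0]) cube([100, 4800, 2600]);
translate([6900, 100, 0]) cube([100, 4800, 2600]);
translate([2750, 100, 0]) cube([100, 2750, 2600]);
translate([2750, 3600, 0]) cube([100, 1300, 2600]);


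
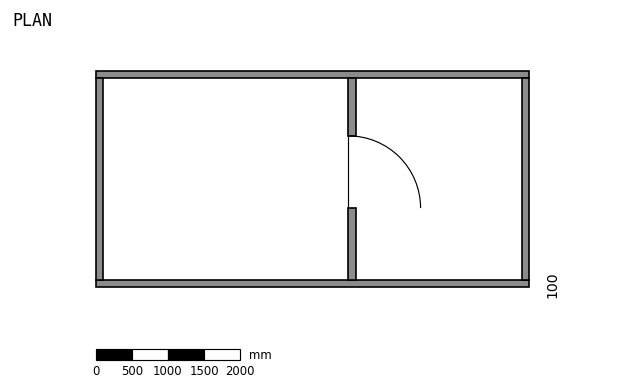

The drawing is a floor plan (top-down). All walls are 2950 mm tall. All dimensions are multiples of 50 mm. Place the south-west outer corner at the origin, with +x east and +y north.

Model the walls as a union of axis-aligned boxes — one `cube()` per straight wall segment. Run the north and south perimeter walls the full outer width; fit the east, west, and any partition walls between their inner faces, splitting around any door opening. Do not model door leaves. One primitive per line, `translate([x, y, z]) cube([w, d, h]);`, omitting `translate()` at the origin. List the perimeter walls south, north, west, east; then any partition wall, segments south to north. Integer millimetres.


cube([6000, 100, 2950]);
translate([0, 2900, 0]) cube([6000, 100, 2950]);
translate([0, 100, 0]) cube([100, 2800, 2950]);
translate([5900, 100, 0]) cube([100, 2800, 2950]);
translate([3500, 100, 0]) cube([100, 1000, 2950]);
translate([3500, 2100, 0]) cube([100, 800, 2950]);
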